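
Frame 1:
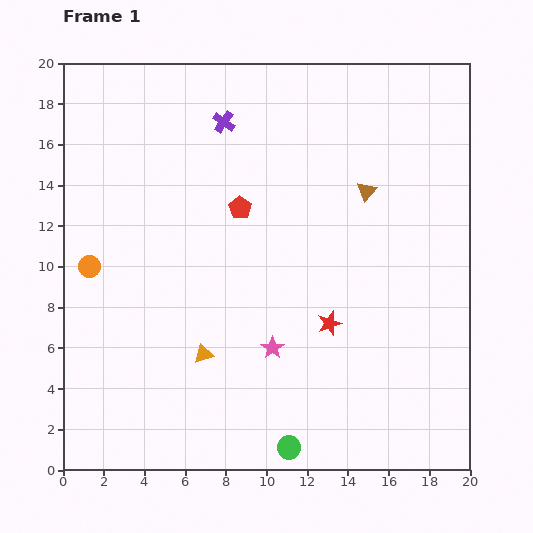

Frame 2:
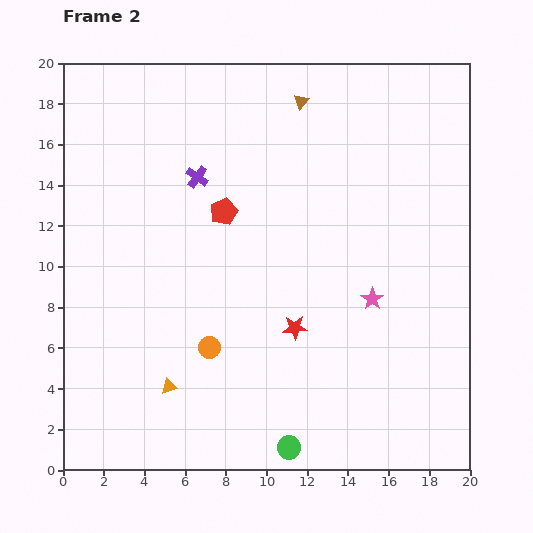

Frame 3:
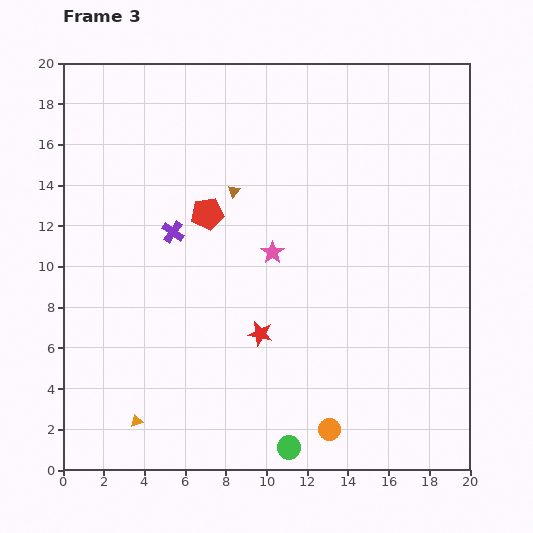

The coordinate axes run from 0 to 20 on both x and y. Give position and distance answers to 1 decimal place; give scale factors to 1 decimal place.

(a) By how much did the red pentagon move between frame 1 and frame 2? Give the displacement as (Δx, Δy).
(-0.8, -0.2)

The red pentagon was at (8.7, 12.9) in frame 1 and (7.9, 12.7) in frame 2.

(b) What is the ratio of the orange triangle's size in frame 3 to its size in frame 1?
0.7×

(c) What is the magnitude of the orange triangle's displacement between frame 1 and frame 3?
4.7

The orange triangle moved from (6.9, 5.7) to (3.6, 2.4), a distance of √(3.3² + 3.3²) ≈ 4.7.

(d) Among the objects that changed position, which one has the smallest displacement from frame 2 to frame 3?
the red pentagon

(moved 0.8)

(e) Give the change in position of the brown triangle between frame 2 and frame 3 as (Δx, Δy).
(-3.3, -4.4)

The brown triangle was at (11.7, 18.1) in frame 2 and (8.4, 13.7) in frame 3.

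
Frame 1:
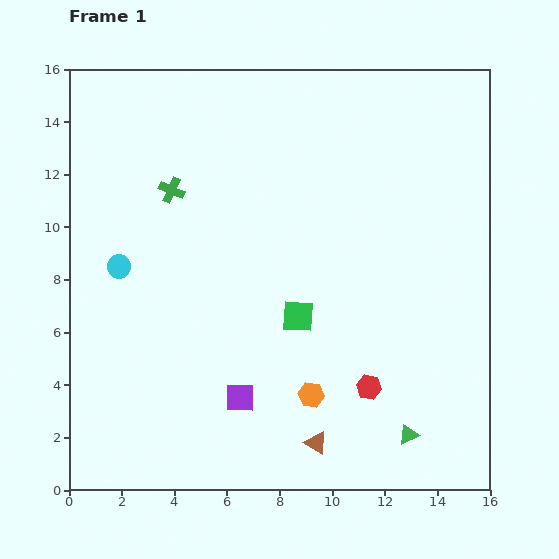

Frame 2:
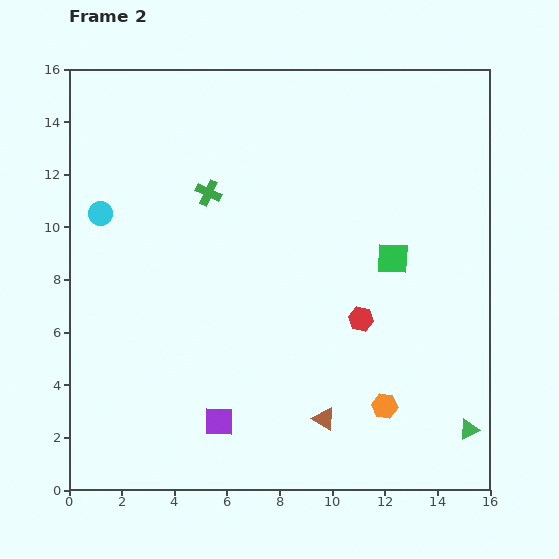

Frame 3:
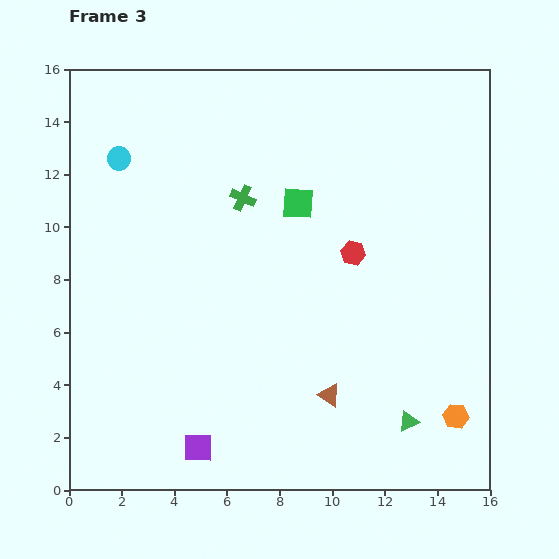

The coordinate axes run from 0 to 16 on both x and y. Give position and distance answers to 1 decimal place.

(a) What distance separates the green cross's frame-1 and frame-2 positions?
1.4

The green cross moved from (3.9, 11.4) to (5.3, 11.3), a distance of √(1.4² + 0.1²) ≈ 1.4.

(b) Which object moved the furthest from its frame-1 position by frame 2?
the green square

(moved 4.2; next 2.8)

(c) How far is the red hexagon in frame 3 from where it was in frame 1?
5.1

The red hexagon moved from (11.4, 3.9) to (10.8, 9.0), a distance of √(0.6² + 5.1²) ≈ 5.1.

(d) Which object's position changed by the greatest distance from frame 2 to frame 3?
the green square

(moved 4.2; next 2.7)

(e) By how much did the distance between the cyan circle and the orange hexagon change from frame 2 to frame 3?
+3.1

Distance in frame 2: 13.0. Distance in frame 3: 16.1.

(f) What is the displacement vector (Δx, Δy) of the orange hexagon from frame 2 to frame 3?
(2.7, -0.4)

The orange hexagon was at (12.0, 3.2) in frame 2 and (14.7, 2.8) in frame 3.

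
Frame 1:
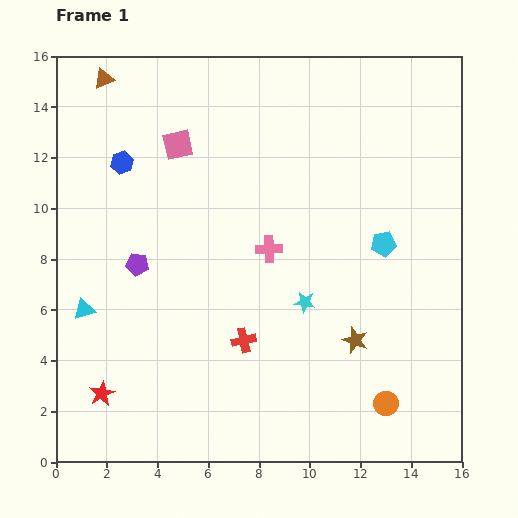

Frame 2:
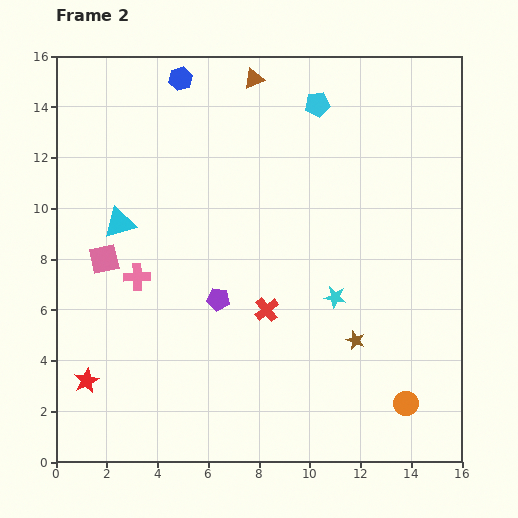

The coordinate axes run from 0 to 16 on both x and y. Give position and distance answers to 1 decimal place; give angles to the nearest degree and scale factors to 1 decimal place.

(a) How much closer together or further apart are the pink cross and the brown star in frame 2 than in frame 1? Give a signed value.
+4.0

Distance in frame 1: 5.0. Distance in frame 2: 9.0.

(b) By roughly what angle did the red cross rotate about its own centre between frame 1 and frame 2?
26° counter-clockwise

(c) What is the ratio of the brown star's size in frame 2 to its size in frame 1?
0.7×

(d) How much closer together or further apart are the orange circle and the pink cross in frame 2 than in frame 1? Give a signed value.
+4.1

Distance in frame 1: 7.6. Distance in frame 2: 11.7.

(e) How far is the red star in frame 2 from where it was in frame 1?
0.8

The red star moved from (1.8, 2.7) to (1.2, 3.2), a distance of √(0.6² + 0.5²) ≈ 0.8.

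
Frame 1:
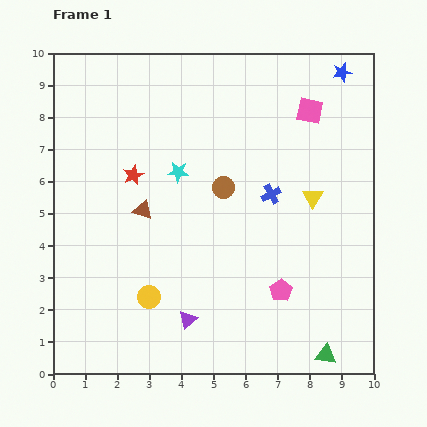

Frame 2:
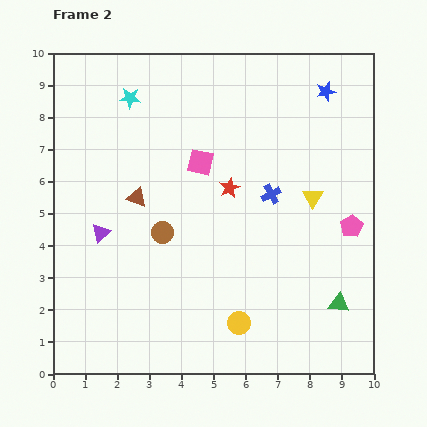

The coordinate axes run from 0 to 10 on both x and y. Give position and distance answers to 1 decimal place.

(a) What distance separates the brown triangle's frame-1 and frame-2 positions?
0.4

The brown triangle moved from (2.8, 5.1) to (2.6, 5.5), a distance of √(0.2² + 0.4²) ≈ 0.4.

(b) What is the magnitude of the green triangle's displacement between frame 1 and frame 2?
1.6

The green triangle moved from (8.5, 0.6) to (8.9, 2.2), a distance of √(0.4² + 1.6²) ≈ 1.6.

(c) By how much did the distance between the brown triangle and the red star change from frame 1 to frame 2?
+1.8

Distance in frame 1: 1.1. Distance in frame 2: 2.9.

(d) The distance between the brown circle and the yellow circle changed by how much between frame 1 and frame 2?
-0.4

Distance in frame 1: 4.1. Distance in frame 2: 3.7.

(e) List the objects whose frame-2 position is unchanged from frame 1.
the blue cross, the yellow triangle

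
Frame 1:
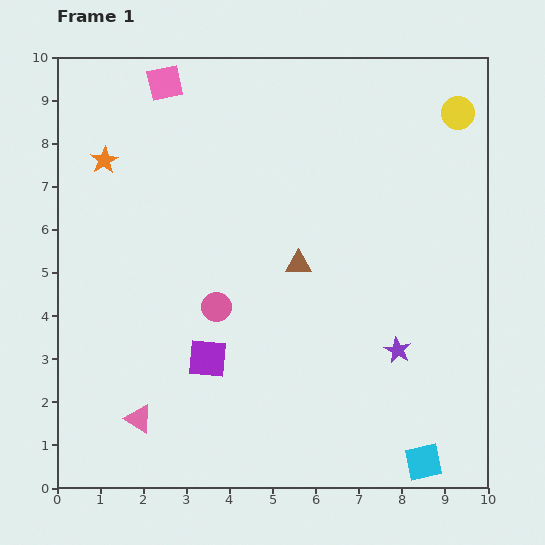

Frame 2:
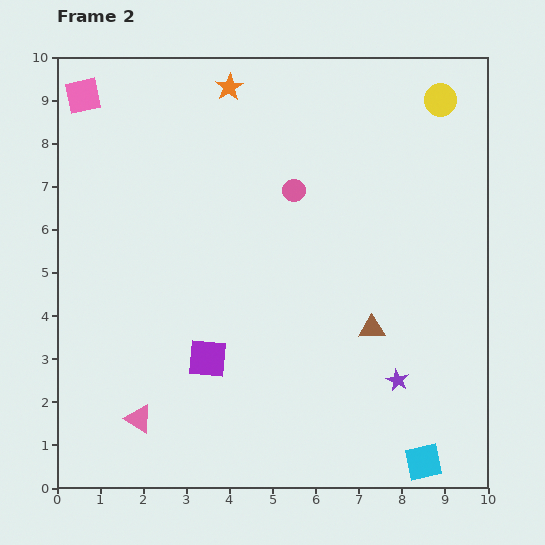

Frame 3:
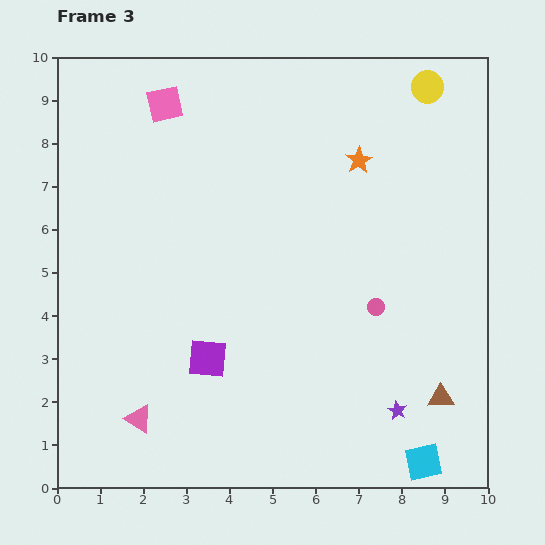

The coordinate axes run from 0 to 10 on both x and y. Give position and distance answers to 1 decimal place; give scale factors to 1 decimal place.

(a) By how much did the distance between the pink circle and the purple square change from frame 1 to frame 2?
+3.2

Distance in frame 1: 1.2. Distance in frame 2: 4.4.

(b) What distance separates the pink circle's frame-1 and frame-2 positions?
3.2

The pink circle moved from (3.7, 4.2) to (5.5, 6.9), a distance of √(1.8² + 2.7²) ≈ 3.2.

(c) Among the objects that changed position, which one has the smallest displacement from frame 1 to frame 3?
the pink square

(moved 0.5)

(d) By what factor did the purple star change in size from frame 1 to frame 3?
0.7×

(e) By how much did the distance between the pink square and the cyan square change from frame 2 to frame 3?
-1.4

Distance in frame 2: 11.6. Distance in frame 3: 10.2.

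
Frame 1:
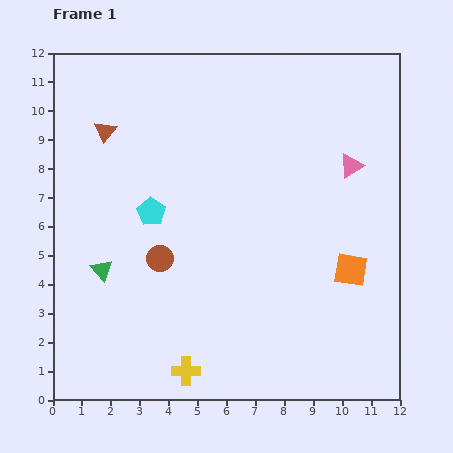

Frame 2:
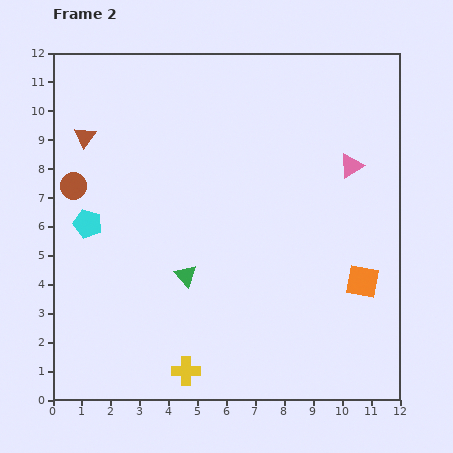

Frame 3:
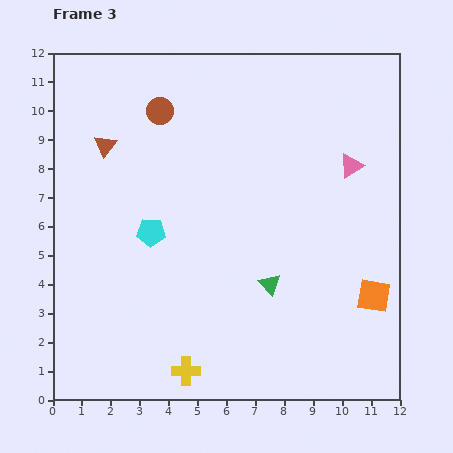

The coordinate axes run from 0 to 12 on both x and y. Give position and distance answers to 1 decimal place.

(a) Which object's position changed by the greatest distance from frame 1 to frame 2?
the brown circle

(moved 3.9; next 2.9)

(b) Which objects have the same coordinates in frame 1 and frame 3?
the pink triangle, the yellow cross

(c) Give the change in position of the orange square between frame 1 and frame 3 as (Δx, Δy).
(0.8, -0.9)

The orange square was at (10.3, 4.5) in frame 1 and (11.1, 3.6) in frame 3.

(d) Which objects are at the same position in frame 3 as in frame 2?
the pink triangle, the yellow cross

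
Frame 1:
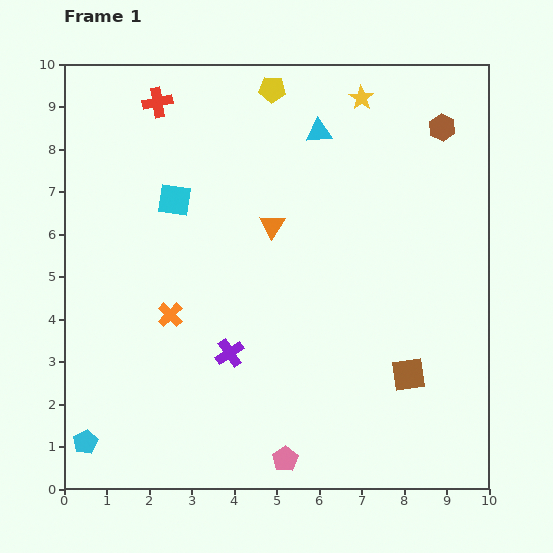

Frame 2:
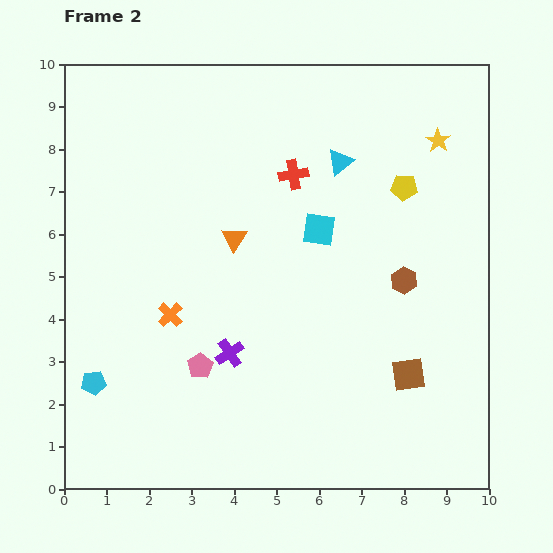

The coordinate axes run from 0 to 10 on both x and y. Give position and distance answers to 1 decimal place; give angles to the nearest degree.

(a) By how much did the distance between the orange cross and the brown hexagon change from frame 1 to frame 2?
-2.2

Distance in frame 1: 7.8. Distance in frame 2: 5.6.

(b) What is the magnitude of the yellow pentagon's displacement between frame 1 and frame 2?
3.9

The yellow pentagon moved from (4.9, 9.4) to (8.0, 7.1), a distance of √(3.1² + 2.3²) ≈ 3.9.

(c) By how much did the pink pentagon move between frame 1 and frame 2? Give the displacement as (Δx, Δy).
(-2.0, 2.2)

The pink pentagon was at (5.2, 0.7) in frame 1 and (3.2, 2.9) in frame 2.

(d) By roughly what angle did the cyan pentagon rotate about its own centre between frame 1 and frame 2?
21° clockwise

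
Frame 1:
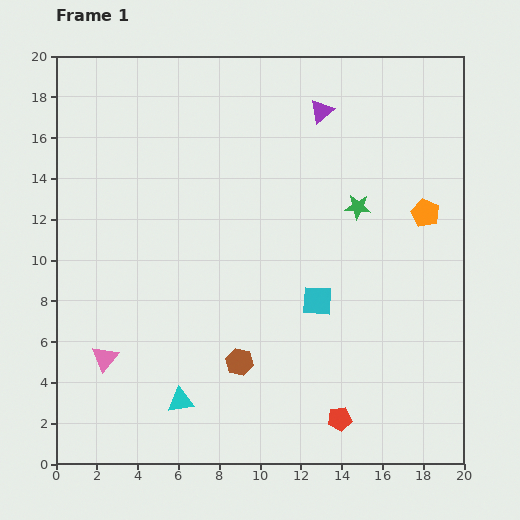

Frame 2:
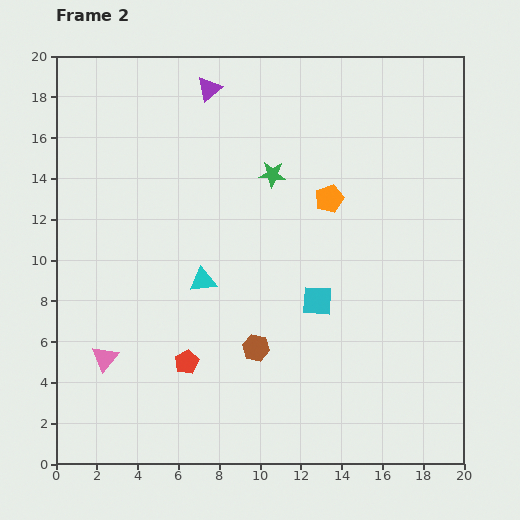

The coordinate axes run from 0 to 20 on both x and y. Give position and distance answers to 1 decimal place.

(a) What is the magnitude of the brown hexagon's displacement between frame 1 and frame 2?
1.1

The brown hexagon moved from (9.0, 5.0) to (9.8, 5.7), a distance of √(0.8² + 0.7²) ≈ 1.1.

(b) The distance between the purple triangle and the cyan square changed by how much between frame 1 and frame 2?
+2.4

Distance in frame 1: 9.3. Distance in frame 2: 11.7.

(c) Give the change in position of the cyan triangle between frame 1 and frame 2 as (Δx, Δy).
(1.1, 5.9)

The cyan triangle was at (6.1, 3.1) in frame 1 and (7.2, 9.0) in frame 2.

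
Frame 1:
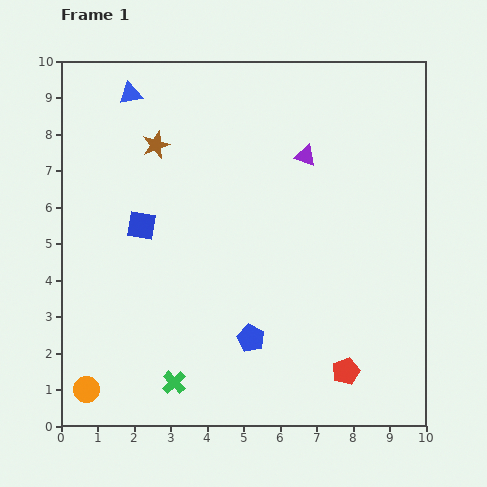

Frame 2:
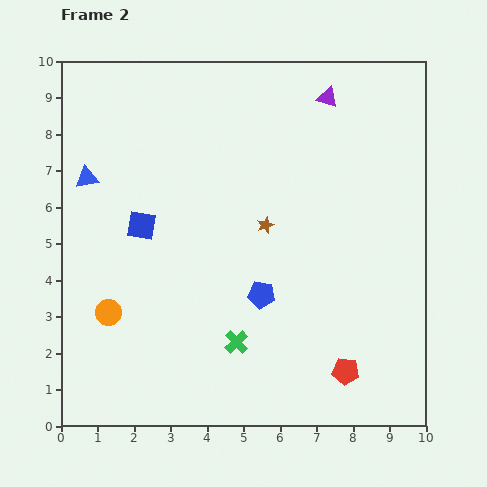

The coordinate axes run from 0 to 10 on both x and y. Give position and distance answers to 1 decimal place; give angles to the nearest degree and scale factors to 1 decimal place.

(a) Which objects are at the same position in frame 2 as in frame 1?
the blue square, the red pentagon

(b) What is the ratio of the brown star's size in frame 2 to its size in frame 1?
0.6×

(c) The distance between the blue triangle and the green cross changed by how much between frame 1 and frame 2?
-1.9

Distance in frame 1: 8.0. Distance in frame 2: 6.1.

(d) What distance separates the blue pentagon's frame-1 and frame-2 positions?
1.2

The blue pentagon moved from (5.2, 2.4) to (5.5, 3.6), a distance of √(0.3² + 1.2²) ≈ 1.2.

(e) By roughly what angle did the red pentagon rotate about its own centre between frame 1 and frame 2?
29° clockwise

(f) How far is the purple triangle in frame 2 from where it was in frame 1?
1.7

The purple triangle moved from (6.7, 7.4) to (7.3, 9.0), a distance of √(0.6² + 1.6²) ≈ 1.7.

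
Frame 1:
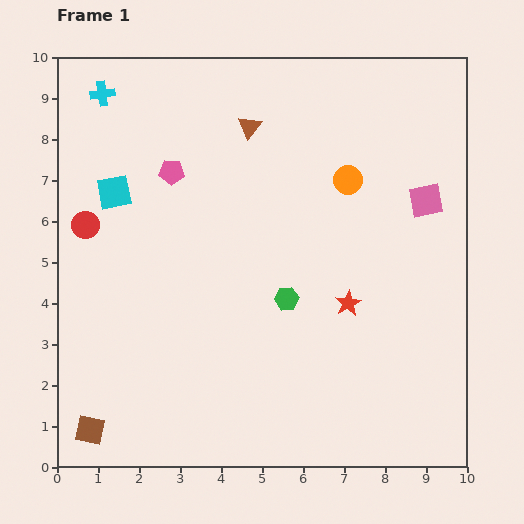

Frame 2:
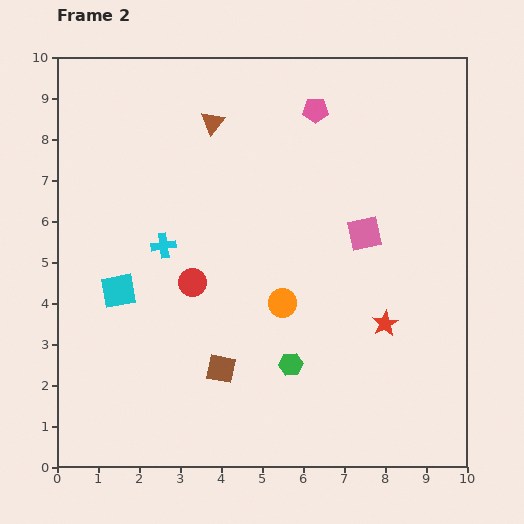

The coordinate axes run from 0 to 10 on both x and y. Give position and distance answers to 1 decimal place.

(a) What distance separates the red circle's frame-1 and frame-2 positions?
3.0

The red circle moved from (0.7, 5.9) to (3.3, 4.5), a distance of √(2.6² + 1.4²) ≈ 3.0.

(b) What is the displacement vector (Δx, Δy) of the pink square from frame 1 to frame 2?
(-1.5, -0.8)

The pink square was at (9.0, 6.5) in frame 1 and (7.5, 5.7) in frame 2.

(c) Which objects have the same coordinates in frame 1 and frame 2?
none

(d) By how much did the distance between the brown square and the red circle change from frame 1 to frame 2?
-2.8

Distance in frame 1: 5.0. Distance in frame 2: 2.2.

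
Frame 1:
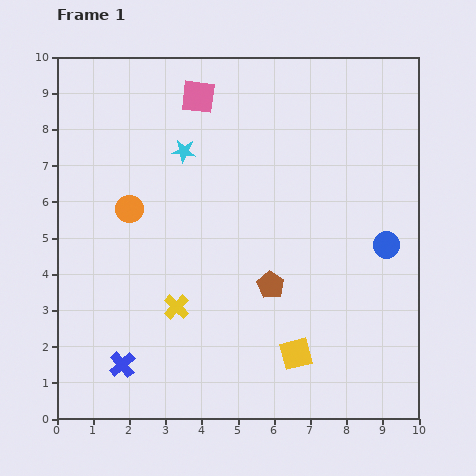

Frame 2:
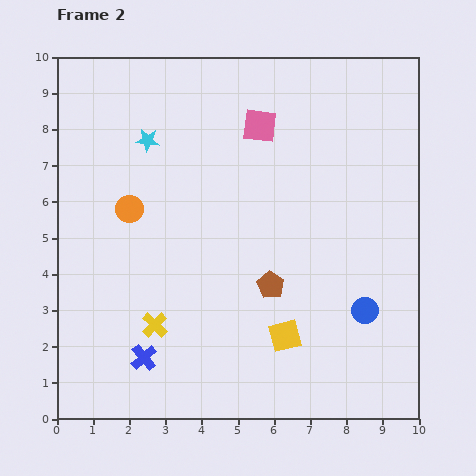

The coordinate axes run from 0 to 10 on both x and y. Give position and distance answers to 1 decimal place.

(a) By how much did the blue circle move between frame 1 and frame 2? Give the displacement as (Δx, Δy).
(-0.6, -1.8)

The blue circle was at (9.1, 4.8) in frame 1 and (8.5, 3.0) in frame 2.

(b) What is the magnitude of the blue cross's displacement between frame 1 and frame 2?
0.6

The blue cross moved from (1.8, 1.5) to (2.4, 1.7), a distance of √(0.6² + 0.2²) ≈ 0.6.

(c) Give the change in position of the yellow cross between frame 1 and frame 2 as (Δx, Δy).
(-0.6, -0.5)

The yellow cross was at (3.3, 3.1) in frame 1 and (2.7, 2.6) in frame 2.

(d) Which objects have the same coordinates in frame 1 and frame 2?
the orange circle, the brown pentagon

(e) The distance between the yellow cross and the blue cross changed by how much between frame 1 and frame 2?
-1.3

Distance in frame 1: 2.2. Distance in frame 2: 0.9.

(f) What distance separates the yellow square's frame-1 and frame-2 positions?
0.6

The yellow square moved from (6.6, 1.8) to (6.3, 2.3), a distance of √(0.3² + 0.5²) ≈ 0.6.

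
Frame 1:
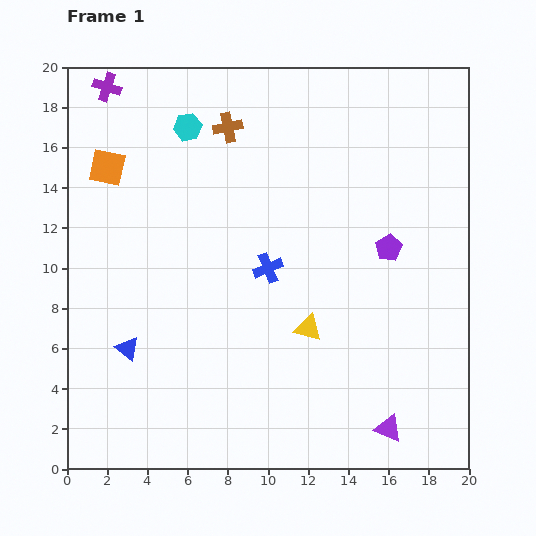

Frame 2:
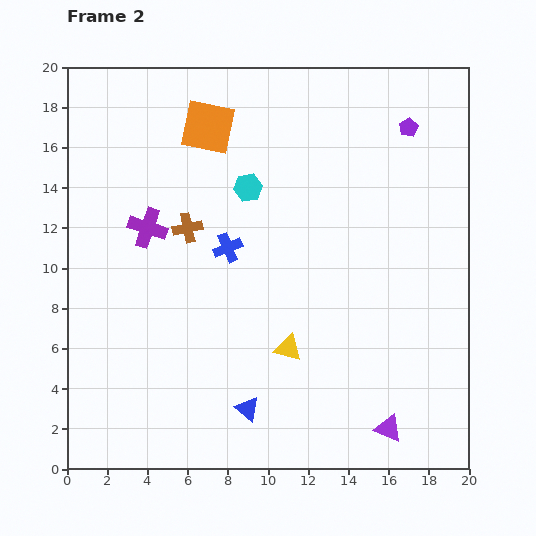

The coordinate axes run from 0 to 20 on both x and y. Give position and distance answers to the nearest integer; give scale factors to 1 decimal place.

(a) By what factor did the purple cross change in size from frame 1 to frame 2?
1.4×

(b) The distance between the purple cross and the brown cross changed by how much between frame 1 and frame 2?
-4

Distance in frame 1: 6. Distance in frame 2: 2.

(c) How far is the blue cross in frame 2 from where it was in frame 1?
2

The blue cross moved from (10, 10) to (8, 11), a distance of √(2² + 1²) ≈ 2.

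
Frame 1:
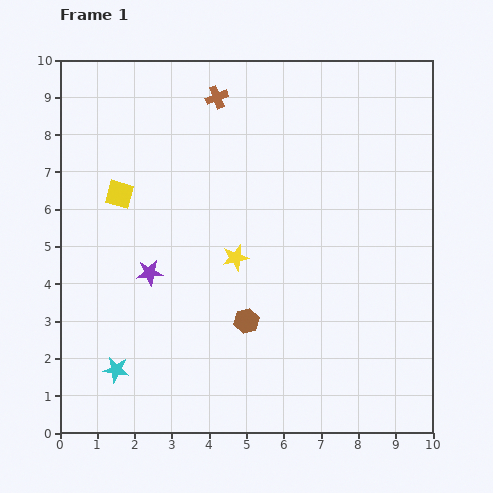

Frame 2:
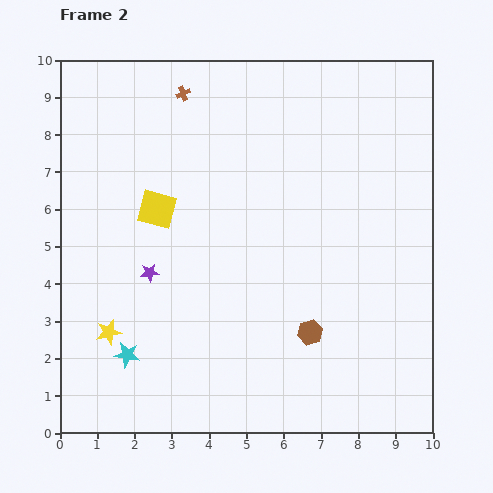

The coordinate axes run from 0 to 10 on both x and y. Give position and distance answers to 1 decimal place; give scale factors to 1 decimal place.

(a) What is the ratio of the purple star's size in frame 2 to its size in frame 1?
0.7×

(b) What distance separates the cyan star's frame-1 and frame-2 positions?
0.5

The cyan star moved from (1.5, 1.7) to (1.8, 2.1), a distance of √(0.3² + 0.4²) ≈ 0.5.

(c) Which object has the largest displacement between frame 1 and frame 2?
the yellow star

(moved 3.9; next 1.7)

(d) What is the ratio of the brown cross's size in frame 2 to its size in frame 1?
0.6×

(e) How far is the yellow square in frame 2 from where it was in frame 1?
1.1

The yellow square moved from (1.6, 6.4) to (2.6, 6.0), a distance of √(1.0² + 0.4²) ≈ 1.1.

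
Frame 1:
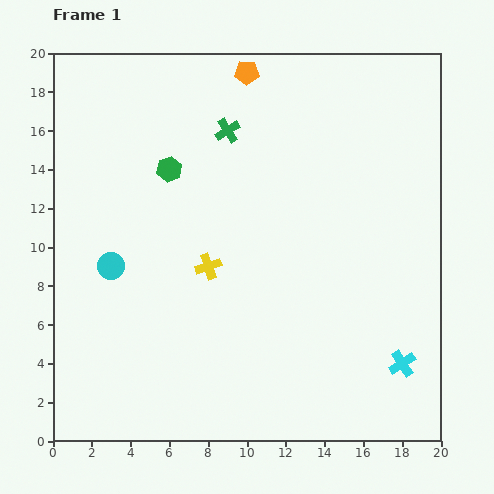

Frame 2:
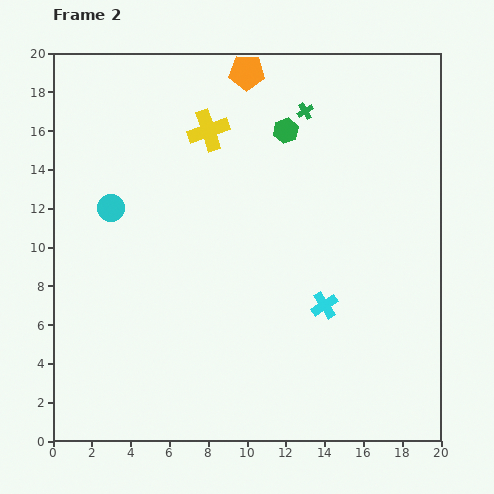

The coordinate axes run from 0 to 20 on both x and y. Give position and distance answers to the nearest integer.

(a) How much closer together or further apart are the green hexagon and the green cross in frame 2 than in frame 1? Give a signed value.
-3

Distance in frame 1: 4. Distance in frame 2: 1.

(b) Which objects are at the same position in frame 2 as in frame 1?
the orange pentagon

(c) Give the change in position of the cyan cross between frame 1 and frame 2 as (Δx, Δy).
(-4, 3)

The cyan cross was at (18, 4) in frame 1 and (14, 7) in frame 2.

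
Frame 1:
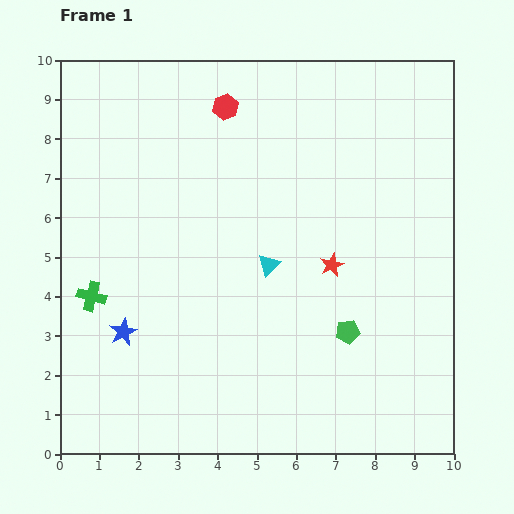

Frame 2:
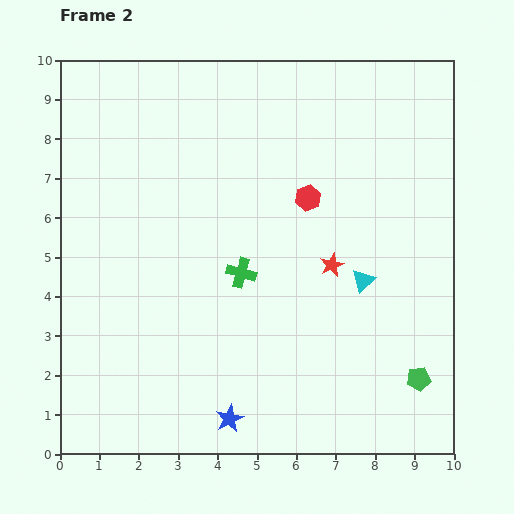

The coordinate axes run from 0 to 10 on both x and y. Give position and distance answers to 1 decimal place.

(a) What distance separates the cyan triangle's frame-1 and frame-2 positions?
2.4

The cyan triangle moved from (5.3, 4.8) to (7.7, 4.4), a distance of √(2.4² + 0.4²) ≈ 2.4.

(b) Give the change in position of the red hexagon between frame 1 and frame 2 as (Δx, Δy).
(2.1, -2.3)

The red hexagon was at (4.2, 8.8) in frame 1 and (6.3, 6.5) in frame 2.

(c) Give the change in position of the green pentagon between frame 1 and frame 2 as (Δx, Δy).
(1.8, -1.2)

The green pentagon was at (7.3, 3.1) in frame 1 and (9.1, 1.9) in frame 2.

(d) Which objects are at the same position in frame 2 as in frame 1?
the red star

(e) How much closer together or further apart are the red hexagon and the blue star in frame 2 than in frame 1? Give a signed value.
-0.4

Distance in frame 1: 6.3. Distance in frame 2: 5.9.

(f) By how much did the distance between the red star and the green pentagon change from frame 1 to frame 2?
+1.9

Distance in frame 1: 1.7. Distance in frame 2: 3.6.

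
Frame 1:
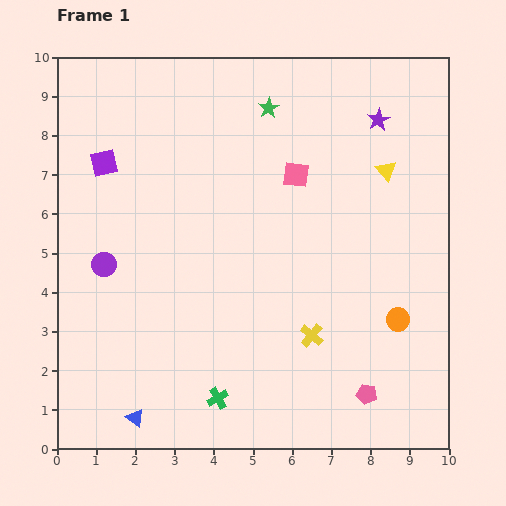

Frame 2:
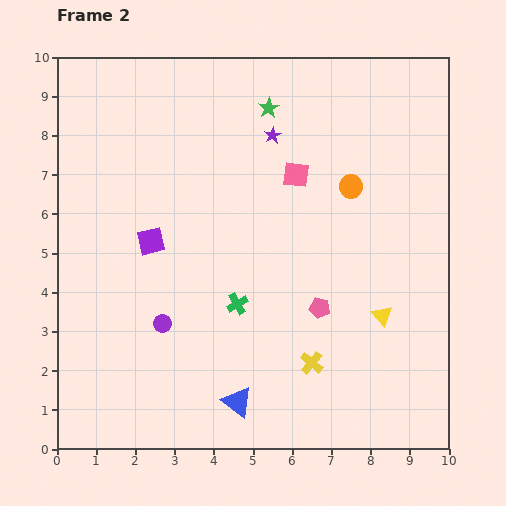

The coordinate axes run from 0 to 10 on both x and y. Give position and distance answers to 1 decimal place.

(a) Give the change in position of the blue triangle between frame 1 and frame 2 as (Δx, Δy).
(2.6, 0.4)

The blue triangle was at (2.0, 0.8) in frame 1 and (4.6, 1.2) in frame 2.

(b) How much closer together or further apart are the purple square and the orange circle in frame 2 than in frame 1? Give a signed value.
-3.2

Distance in frame 1: 8.5. Distance in frame 2: 5.3.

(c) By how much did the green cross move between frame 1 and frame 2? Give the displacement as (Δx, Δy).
(0.5, 2.4)

The green cross was at (4.1, 1.3) in frame 1 and (4.6, 3.7) in frame 2.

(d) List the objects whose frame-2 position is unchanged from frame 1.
the green star, the pink square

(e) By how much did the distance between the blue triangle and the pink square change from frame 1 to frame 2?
-1.4

Distance in frame 1: 7.4. Distance in frame 2: 6.0.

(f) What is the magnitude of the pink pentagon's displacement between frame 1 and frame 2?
2.5

The pink pentagon moved from (7.9, 1.4) to (6.7, 3.6), a distance of √(1.2² + 2.2²) ≈ 2.5.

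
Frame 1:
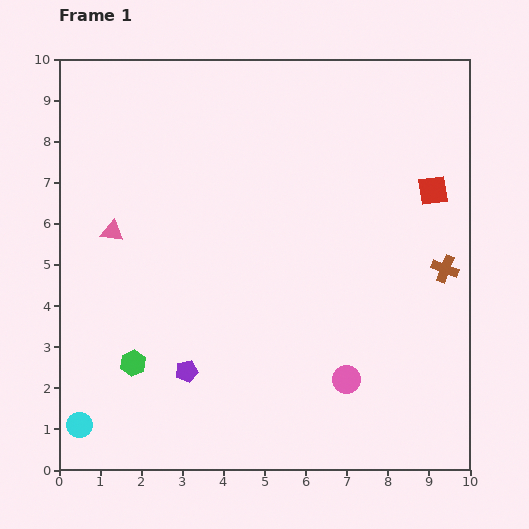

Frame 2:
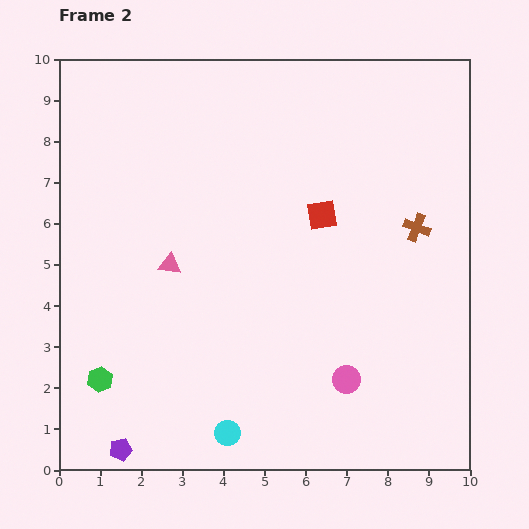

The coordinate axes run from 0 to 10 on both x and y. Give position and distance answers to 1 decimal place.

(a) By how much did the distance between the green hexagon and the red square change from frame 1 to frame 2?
-1.7

Distance in frame 1: 8.4. Distance in frame 2: 6.7.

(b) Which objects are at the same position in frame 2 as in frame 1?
the pink circle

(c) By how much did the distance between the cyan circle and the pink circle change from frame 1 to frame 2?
-3.4

Distance in frame 1: 6.6. Distance in frame 2: 3.2.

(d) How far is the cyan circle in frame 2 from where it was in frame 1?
3.6

The cyan circle moved from (0.5, 1.1) to (4.1, 0.9), a distance of √(3.6² + 0.2²) ≈ 3.6.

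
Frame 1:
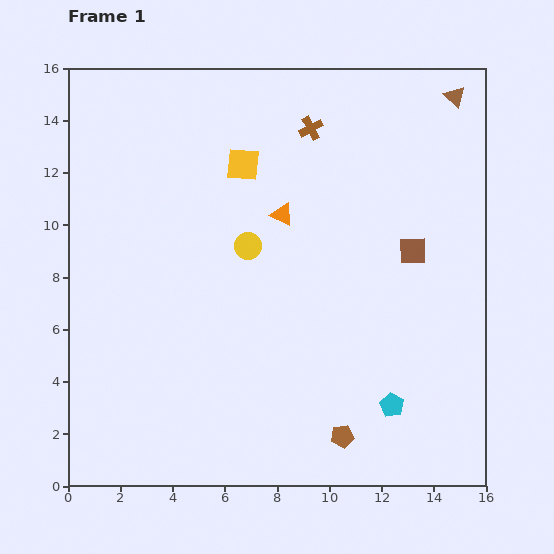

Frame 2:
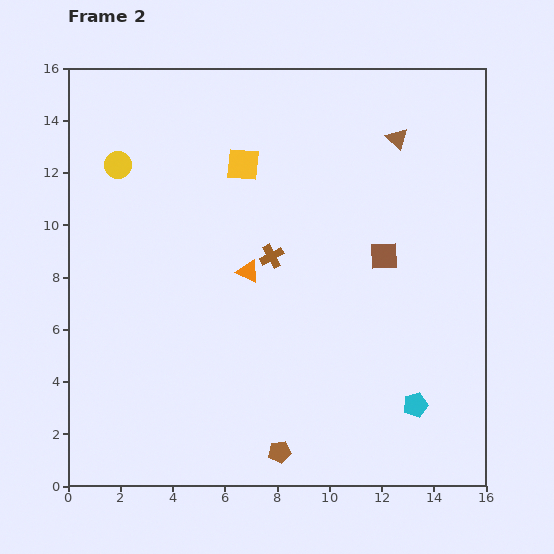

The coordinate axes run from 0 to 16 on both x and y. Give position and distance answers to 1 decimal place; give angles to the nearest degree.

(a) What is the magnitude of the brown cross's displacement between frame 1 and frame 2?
5.1

The brown cross moved from (9.3, 13.7) to (7.8, 8.8), a distance of √(1.5² + 4.9²) ≈ 5.1.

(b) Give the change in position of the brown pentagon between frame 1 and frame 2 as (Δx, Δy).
(-2.4, -0.6)

The brown pentagon was at (10.5, 1.9) in frame 1 and (8.1, 1.3) in frame 2.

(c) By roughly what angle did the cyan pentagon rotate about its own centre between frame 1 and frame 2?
26° clockwise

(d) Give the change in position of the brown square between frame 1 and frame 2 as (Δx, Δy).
(-1.1, -0.2)

The brown square was at (13.2, 9.0) in frame 1 and (12.1, 8.8) in frame 2.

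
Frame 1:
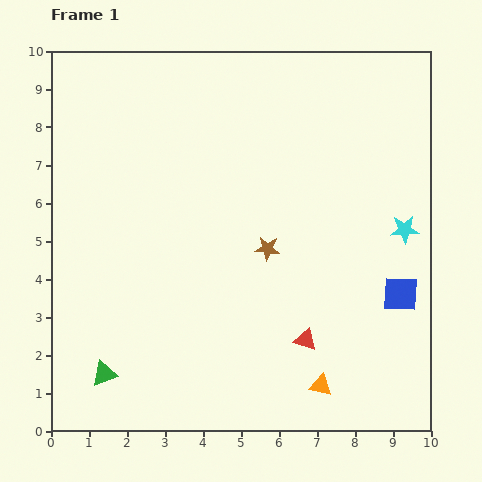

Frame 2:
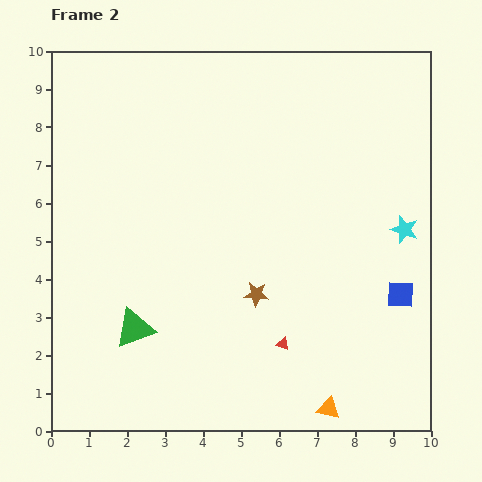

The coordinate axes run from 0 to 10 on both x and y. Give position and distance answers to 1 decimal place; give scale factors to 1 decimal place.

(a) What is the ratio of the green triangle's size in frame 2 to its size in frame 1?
1.6×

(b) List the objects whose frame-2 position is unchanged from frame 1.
the cyan star, the blue square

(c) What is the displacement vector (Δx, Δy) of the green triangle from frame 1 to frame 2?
(0.8, 1.2)

The green triangle was at (1.4, 1.5) in frame 1 and (2.2, 2.7) in frame 2.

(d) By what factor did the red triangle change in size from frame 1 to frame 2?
0.6×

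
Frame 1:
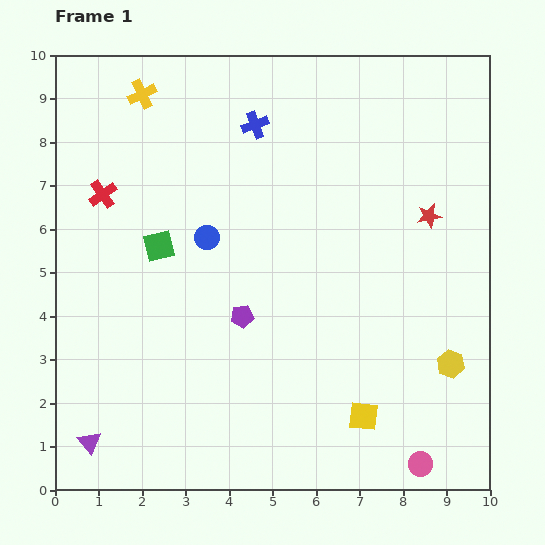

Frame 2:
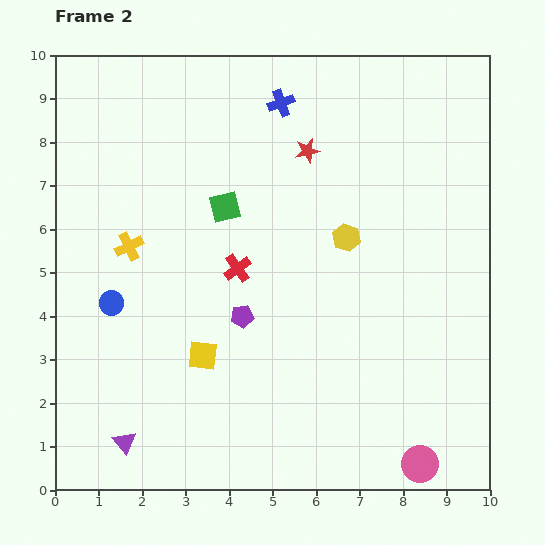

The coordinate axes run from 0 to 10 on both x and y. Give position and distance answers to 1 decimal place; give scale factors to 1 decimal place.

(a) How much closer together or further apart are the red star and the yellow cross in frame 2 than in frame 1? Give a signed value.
-2.5

Distance in frame 1: 7.2. Distance in frame 2: 4.7.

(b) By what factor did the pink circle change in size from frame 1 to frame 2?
1.5×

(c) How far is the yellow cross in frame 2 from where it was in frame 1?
3.5

The yellow cross moved from (2.0, 9.1) to (1.7, 5.6), a distance of √(0.3² + 3.5²) ≈ 3.5.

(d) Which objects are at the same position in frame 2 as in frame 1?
the purple pentagon, the pink circle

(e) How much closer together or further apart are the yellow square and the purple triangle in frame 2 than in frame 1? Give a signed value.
-3.6

Distance in frame 1: 6.3. Distance in frame 2: 2.7.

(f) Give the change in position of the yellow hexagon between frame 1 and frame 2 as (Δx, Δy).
(-2.4, 2.9)

The yellow hexagon was at (9.1, 2.9) in frame 1 and (6.7, 5.8) in frame 2.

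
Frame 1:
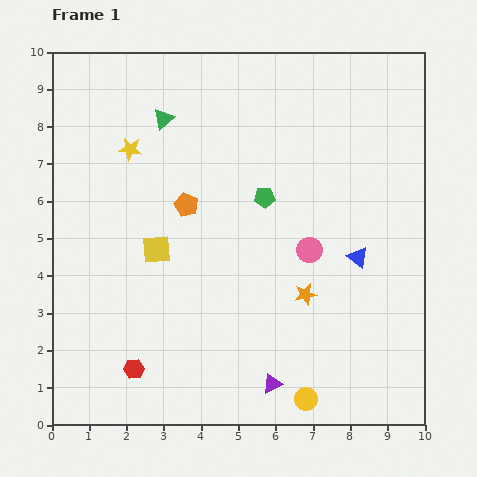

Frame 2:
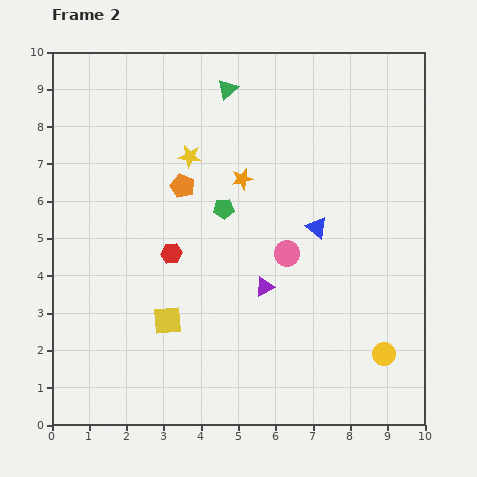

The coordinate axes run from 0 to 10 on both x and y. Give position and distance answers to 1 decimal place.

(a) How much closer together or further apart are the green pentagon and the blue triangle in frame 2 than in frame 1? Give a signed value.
-0.5

Distance in frame 1: 3.0. Distance in frame 2: 2.5.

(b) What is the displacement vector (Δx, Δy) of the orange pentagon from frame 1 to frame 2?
(-0.1, 0.5)

The orange pentagon was at (3.6, 5.9) in frame 1 and (3.5, 6.4) in frame 2.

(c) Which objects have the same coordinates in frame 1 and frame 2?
none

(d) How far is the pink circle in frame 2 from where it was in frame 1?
0.6

The pink circle moved from (6.9, 4.7) to (6.3, 4.6), a distance of √(0.6² + 0.1²) ≈ 0.6.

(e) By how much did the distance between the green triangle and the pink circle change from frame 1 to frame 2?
-0.5

Distance in frame 1: 5.2. Distance in frame 2: 4.7.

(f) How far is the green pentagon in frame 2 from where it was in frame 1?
1.1

The green pentagon moved from (5.7, 6.1) to (4.6, 5.8), a distance of √(1.1² + 0.3²) ≈ 1.1.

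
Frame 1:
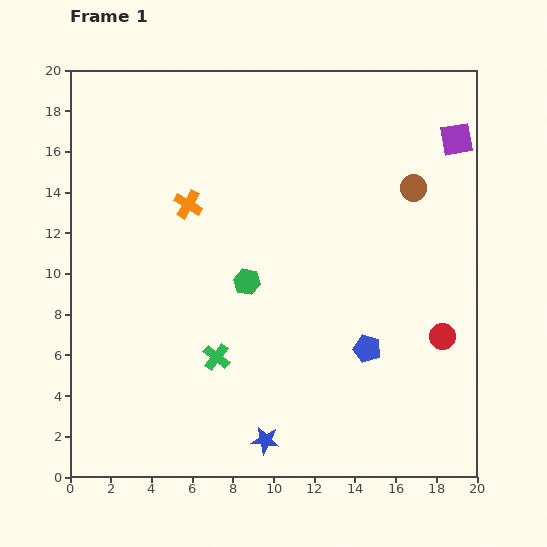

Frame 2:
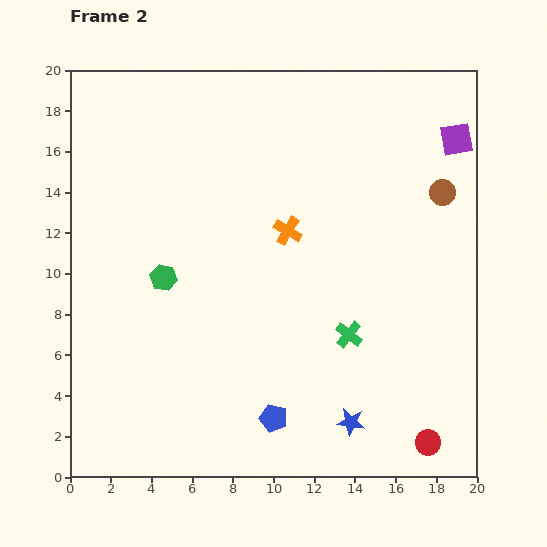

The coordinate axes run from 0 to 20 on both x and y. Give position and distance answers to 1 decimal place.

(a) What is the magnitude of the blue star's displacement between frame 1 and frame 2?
4.3

The blue star moved from (9.6, 1.8) to (13.8, 2.7), a distance of √(4.2² + 0.9²) ≈ 4.3.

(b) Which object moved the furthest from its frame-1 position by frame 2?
the green cross

(moved 6.6; next 5.7)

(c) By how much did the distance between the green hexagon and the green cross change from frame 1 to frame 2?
+5.5

Distance in frame 1: 4.0. Distance in frame 2: 9.5.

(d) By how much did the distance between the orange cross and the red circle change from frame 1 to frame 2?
-1.6

Distance in frame 1: 14.1. Distance in frame 2: 12.5.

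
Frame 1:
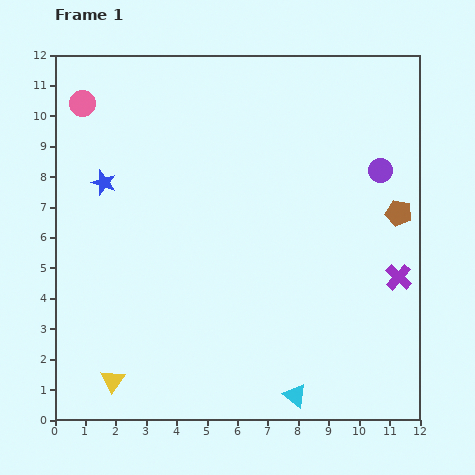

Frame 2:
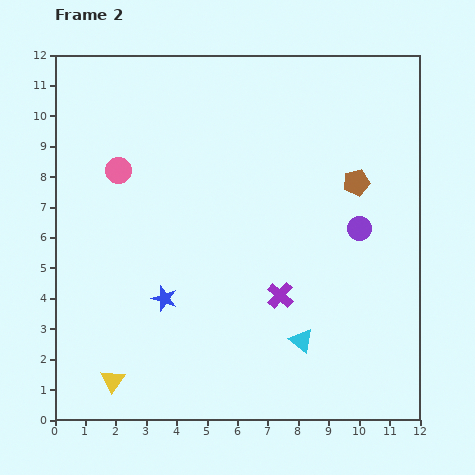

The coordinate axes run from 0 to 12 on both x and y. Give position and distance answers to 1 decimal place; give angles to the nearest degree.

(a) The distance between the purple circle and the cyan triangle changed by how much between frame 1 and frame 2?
-3.7

Distance in frame 1: 7.9. Distance in frame 2: 4.2.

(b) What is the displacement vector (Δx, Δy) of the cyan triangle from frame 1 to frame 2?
(0.2, 1.8)

The cyan triangle was at (7.9, 0.8) in frame 1 and (8.1, 2.6) in frame 2.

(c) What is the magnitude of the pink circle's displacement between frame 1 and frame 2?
2.5

The pink circle moved from (0.9, 10.4) to (2.1, 8.2), a distance of √(1.2² + 2.2²) ≈ 2.5.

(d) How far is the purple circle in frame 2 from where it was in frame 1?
2.0

The purple circle moved from (10.7, 8.2) to (10.0, 6.3), a distance of √(0.7² + 1.9²) ≈ 2.0.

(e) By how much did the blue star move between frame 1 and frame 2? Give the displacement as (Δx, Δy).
(2.0, -3.8)

The blue star was at (1.6, 7.8) in frame 1 and (3.6, 4.0) in frame 2.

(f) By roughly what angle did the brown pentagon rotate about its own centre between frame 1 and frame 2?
26° counter-clockwise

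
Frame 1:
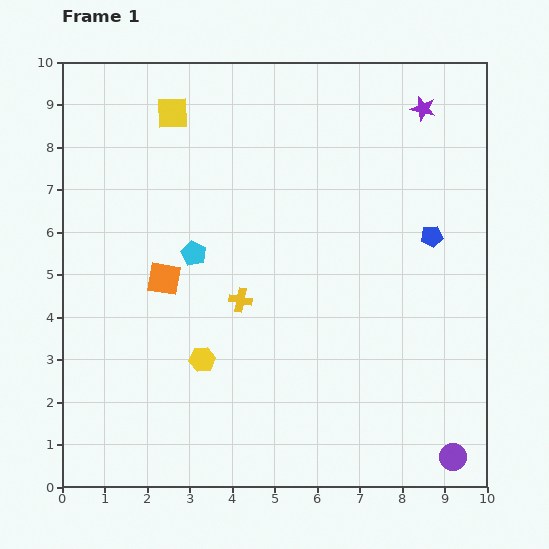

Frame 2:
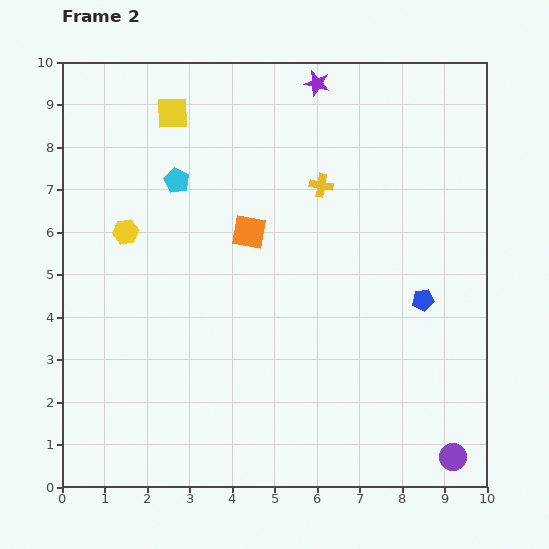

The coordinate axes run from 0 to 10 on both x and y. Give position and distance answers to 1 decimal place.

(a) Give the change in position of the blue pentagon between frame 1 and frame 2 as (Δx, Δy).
(-0.2, -1.5)

The blue pentagon was at (8.7, 5.9) in frame 1 and (8.5, 4.4) in frame 2.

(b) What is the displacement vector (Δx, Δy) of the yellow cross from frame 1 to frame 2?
(1.9, 2.7)

The yellow cross was at (4.2, 4.4) in frame 1 and (6.1, 7.1) in frame 2.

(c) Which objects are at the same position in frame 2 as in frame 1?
the purple circle, the yellow square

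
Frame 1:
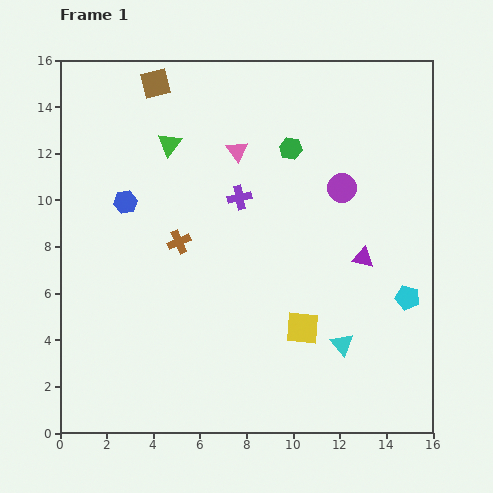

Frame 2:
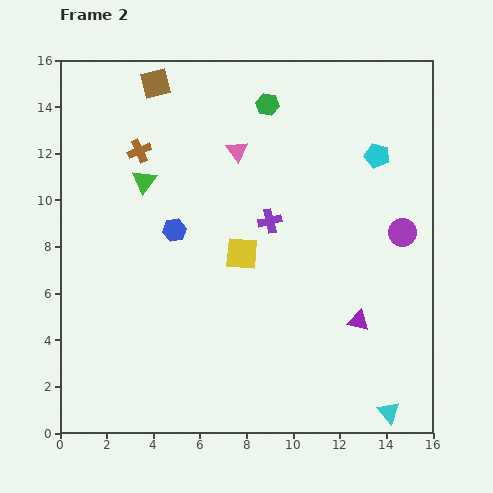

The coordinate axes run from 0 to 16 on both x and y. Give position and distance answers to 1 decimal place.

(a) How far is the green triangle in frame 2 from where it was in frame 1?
1.9

The green triangle moved from (4.7, 12.4) to (3.6, 10.8), a distance of √(1.1² + 1.6²) ≈ 1.9.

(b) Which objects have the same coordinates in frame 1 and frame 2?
the pink triangle, the brown square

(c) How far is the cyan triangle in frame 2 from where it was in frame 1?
3.5

The cyan triangle moved from (12.1, 3.8) to (14.1, 0.9), a distance of √(2.0² + 2.9²) ≈ 3.5.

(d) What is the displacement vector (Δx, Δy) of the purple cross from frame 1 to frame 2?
(1.3, -1.0)

The purple cross was at (7.7, 10.1) in frame 1 and (9.0, 9.1) in frame 2.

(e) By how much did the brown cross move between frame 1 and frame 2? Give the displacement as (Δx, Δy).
(-1.7, 3.9)

The brown cross was at (5.1, 8.2) in frame 1 and (3.4, 12.1) in frame 2.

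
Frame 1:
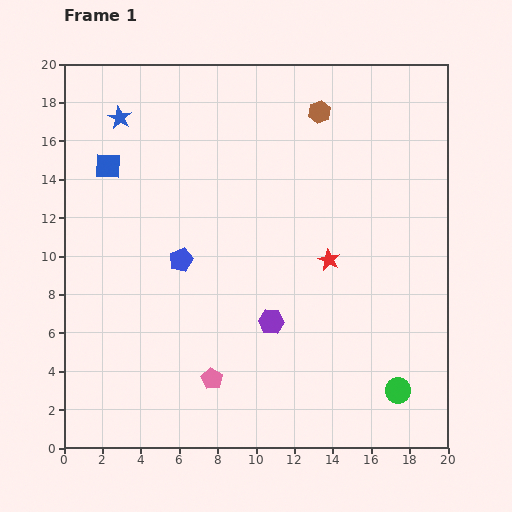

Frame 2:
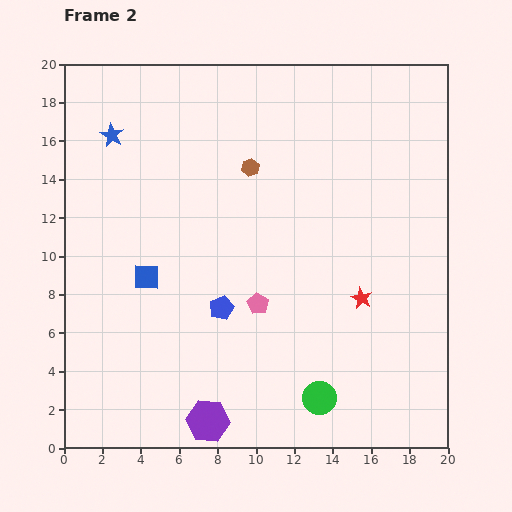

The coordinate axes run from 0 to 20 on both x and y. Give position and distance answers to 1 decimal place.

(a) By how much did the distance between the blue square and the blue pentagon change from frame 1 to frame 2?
-2.0

Distance in frame 1: 6.2. Distance in frame 2: 4.2.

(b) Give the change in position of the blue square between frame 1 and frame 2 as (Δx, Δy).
(2.0, -5.8)

The blue square was at (2.3, 14.7) in frame 1 and (4.3, 8.9) in frame 2.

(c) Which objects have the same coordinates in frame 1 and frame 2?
none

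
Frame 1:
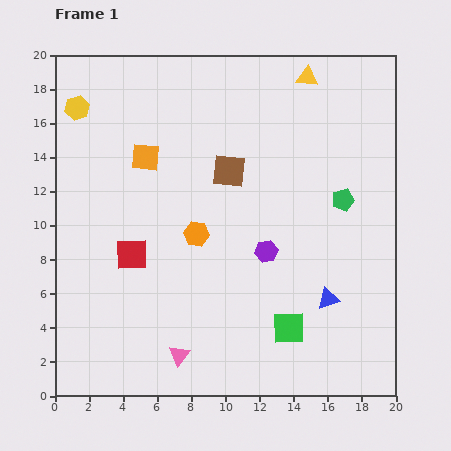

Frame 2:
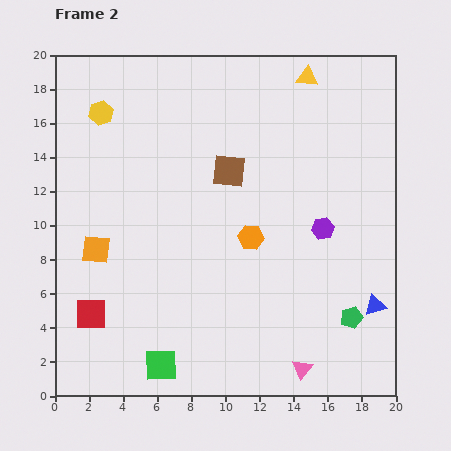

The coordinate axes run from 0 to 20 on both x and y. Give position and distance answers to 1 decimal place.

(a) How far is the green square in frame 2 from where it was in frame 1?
7.8

The green square moved from (13.7, 4.0) to (6.2, 1.8), a distance of √(7.5² + 2.2²) ≈ 7.8.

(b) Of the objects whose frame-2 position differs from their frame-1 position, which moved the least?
the yellow hexagon

(moved 1.4)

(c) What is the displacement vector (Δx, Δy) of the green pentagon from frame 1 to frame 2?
(0.5, -6.9)

The green pentagon was at (16.9, 11.5) in frame 1 and (17.4, 4.6) in frame 2.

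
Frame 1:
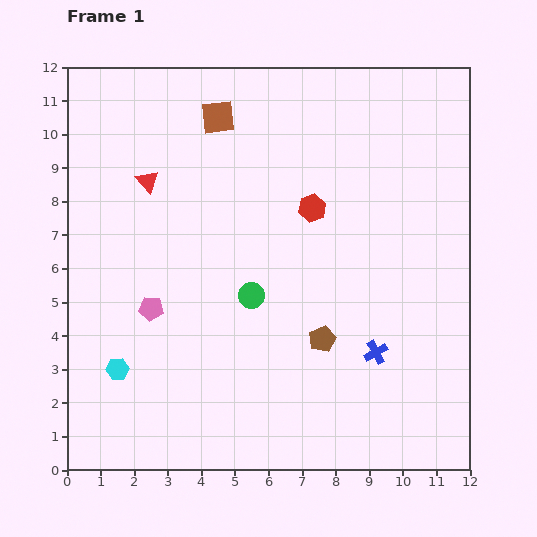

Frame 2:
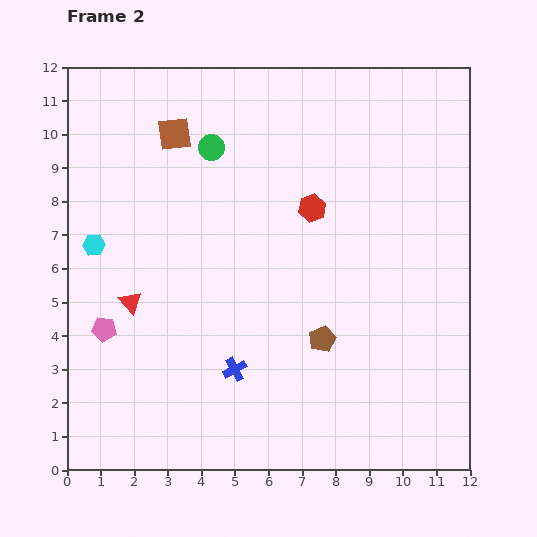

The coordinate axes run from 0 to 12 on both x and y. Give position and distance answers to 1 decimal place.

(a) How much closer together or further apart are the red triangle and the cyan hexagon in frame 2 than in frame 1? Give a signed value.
-3.7

Distance in frame 1: 5.7. Distance in frame 2: 2.0.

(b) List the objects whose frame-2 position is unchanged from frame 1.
the red hexagon, the brown pentagon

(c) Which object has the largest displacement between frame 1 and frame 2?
the green circle

(moved 4.6; next 4.2)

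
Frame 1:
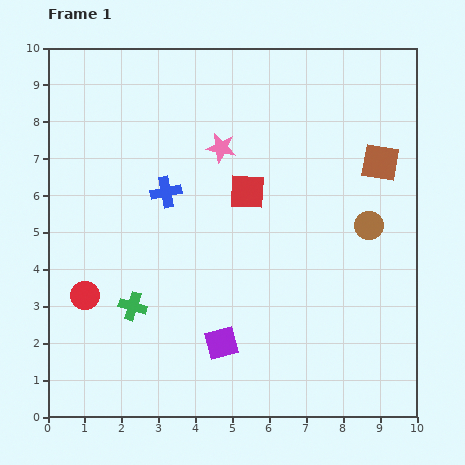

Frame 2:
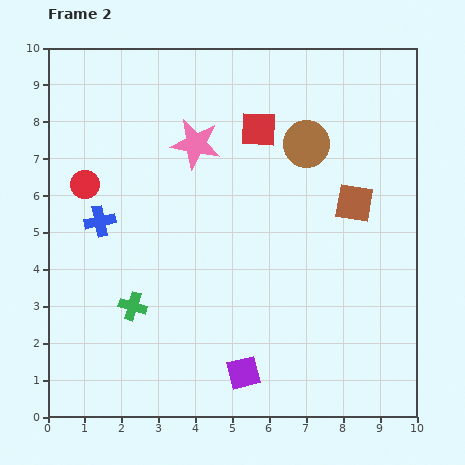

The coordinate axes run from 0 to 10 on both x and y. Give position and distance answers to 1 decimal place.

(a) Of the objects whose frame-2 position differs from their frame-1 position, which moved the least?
the pink star

(moved 0.7)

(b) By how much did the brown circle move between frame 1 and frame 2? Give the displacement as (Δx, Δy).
(-1.7, 2.2)

The brown circle was at (8.7, 5.2) in frame 1 and (7.0, 7.4) in frame 2.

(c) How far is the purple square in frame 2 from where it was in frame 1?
1.0

The purple square moved from (4.7, 2.0) to (5.3, 1.2), a distance of √(0.6² + 0.8²) ≈ 1.0.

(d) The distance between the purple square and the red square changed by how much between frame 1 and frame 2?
+2.4

Distance in frame 1: 4.2. Distance in frame 2: 6.6.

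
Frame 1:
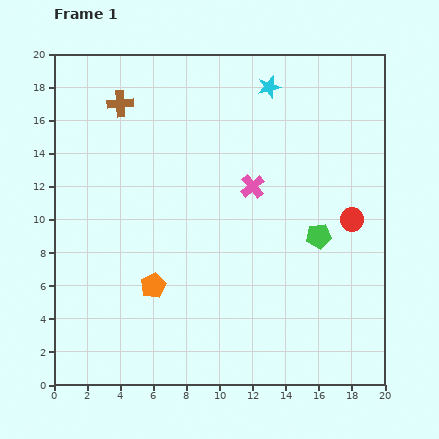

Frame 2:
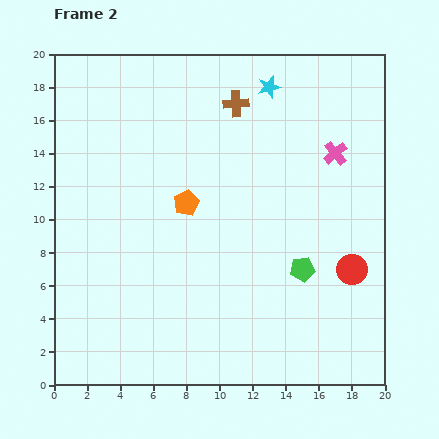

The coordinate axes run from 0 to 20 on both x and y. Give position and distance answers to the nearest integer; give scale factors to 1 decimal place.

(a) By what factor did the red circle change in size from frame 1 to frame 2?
1.3×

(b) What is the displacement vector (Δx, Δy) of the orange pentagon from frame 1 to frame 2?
(2, 5)

The orange pentagon was at (6, 6) in frame 1 and (8, 11) in frame 2.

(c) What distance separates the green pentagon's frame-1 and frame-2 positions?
2

The green pentagon moved from (16, 9) to (15, 7), a distance of √(1² + 2²) ≈ 2.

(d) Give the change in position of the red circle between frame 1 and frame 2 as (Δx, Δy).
(0, -3)

The red circle was at (18, 10) in frame 1 and (18, 7) in frame 2.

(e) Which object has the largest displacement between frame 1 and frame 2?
the brown cross

(moved 7; next 5)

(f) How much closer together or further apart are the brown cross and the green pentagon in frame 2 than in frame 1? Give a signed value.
-3

Distance in frame 1: 14. Distance in frame 2: 11.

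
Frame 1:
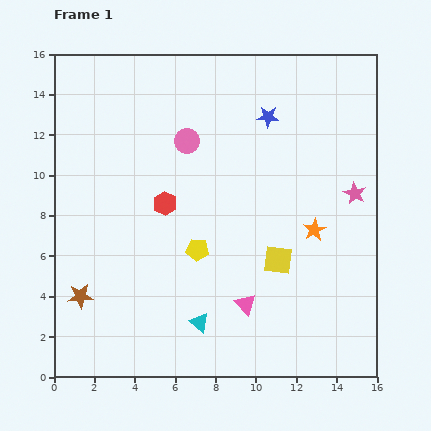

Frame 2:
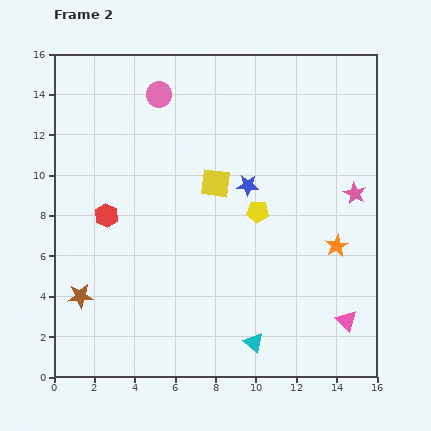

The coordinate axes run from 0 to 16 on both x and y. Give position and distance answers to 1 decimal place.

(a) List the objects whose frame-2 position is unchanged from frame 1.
the pink star, the brown star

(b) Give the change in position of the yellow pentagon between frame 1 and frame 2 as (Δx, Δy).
(3.0, 1.9)

The yellow pentagon was at (7.1, 6.3) in frame 1 and (10.1, 8.2) in frame 2.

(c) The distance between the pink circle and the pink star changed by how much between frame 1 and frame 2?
+2.2

Distance in frame 1: 8.7. Distance in frame 2: 10.9.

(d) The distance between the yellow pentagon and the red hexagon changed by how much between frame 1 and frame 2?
+4.7

Distance in frame 1: 2.8. Distance in frame 2: 7.5.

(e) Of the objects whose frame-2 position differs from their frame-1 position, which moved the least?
the orange star

(moved 1.4)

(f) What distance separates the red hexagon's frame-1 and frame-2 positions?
3.0

The red hexagon moved from (5.5, 8.6) to (2.6, 8.0), a distance of √(2.9² + 0.6²) ≈ 3.0.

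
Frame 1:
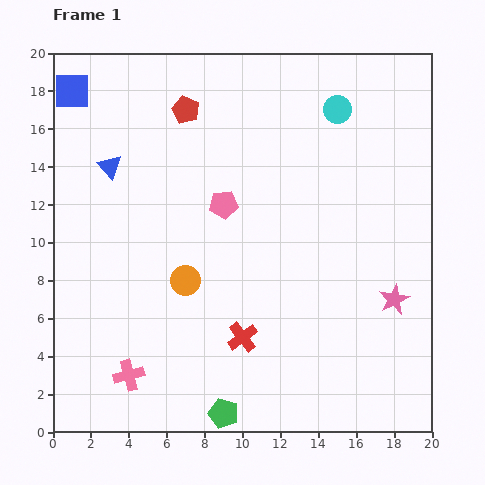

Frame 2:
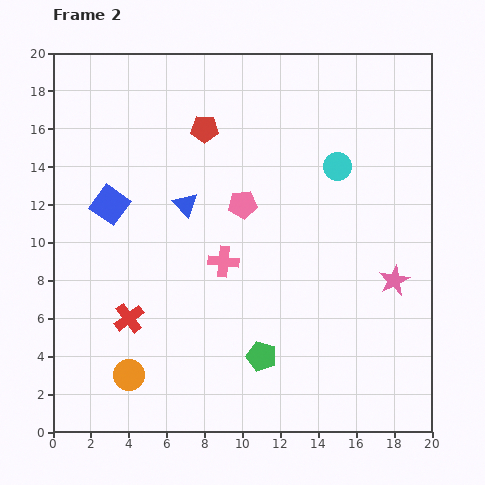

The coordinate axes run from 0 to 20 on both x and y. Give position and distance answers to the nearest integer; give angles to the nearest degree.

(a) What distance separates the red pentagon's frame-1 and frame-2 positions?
1

The red pentagon moved from (7, 17) to (8, 16), a distance of √(1² + 1²) ≈ 1.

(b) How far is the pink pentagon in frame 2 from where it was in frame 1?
1

The pink pentagon moved from (9, 12) to (10, 12), a distance of √(1² + 0²) ≈ 1.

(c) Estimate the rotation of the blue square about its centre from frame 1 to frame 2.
36° clockwise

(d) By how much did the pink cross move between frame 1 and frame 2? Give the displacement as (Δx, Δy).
(5, 6)

The pink cross was at (4, 3) in frame 1 and (9, 9) in frame 2.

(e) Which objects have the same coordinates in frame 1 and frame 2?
none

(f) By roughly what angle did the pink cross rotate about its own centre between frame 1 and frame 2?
20° clockwise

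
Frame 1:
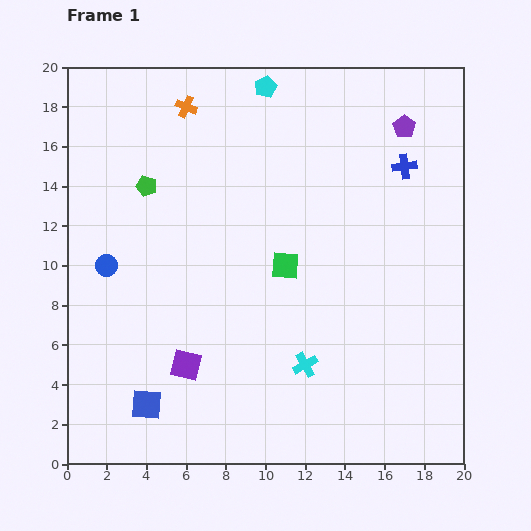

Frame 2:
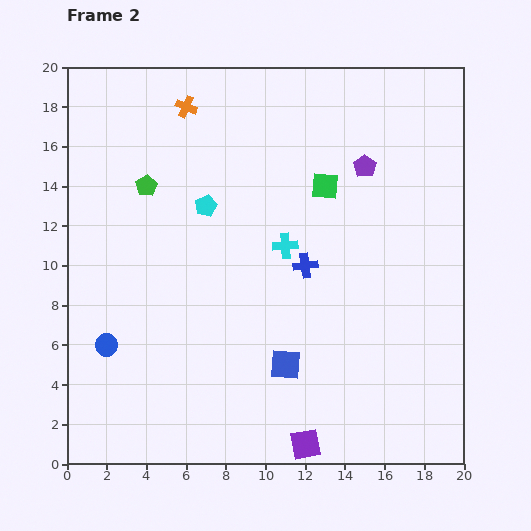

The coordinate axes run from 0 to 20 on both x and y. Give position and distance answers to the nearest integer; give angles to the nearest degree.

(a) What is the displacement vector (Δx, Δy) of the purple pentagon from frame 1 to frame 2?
(-2, -2)

The purple pentagon was at (17, 17) in frame 1 and (15, 15) in frame 2.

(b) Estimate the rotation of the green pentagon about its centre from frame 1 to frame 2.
25° clockwise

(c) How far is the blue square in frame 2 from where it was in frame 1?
7

The blue square moved from (4, 3) to (11, 5), a distance of √(7² + 2²) ≈ 7.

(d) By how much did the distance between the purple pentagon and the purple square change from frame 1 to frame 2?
-2

Distance in frame 1: 16. Distance in frame 2: 14.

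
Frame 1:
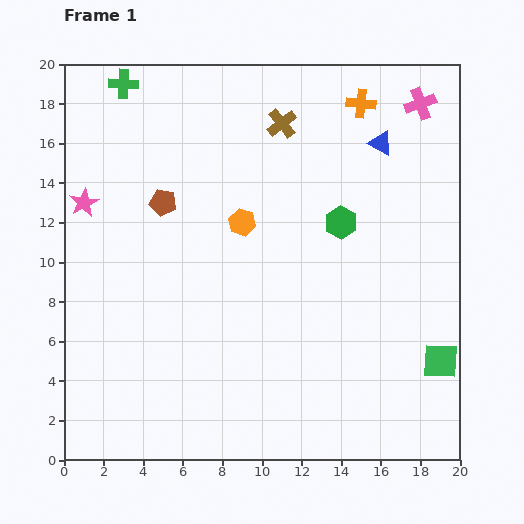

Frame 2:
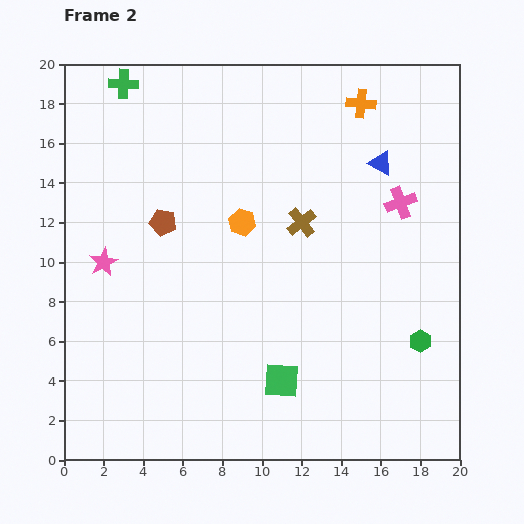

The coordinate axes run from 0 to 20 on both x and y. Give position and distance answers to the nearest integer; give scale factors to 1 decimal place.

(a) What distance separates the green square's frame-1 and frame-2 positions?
8

The green square moved from (19, 5) to (11, 4), a distance of √(8² + 1²) ≈ 8.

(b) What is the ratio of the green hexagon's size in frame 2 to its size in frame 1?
0.7×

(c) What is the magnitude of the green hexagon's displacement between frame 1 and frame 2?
7

The green hexagon moved from (14, 12) to (18, 6), a distance of √(4² + 6²) ≈ 7.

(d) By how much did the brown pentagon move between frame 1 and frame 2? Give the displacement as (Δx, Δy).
(0, -1)

The brown pentagon was at (5, 13) in frame 1 and (5, 12) in frame 2.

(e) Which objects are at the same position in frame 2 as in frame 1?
the orange hexagon, the orange cross, the green cross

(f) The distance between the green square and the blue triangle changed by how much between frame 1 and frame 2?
+1

Distance in frame 1: 11. Distance in frame 2: 12.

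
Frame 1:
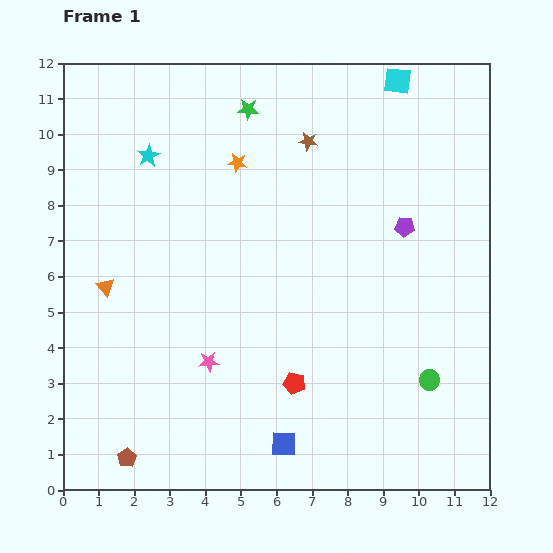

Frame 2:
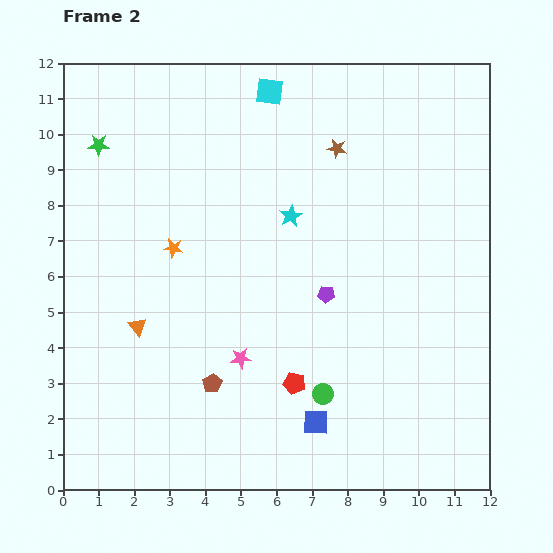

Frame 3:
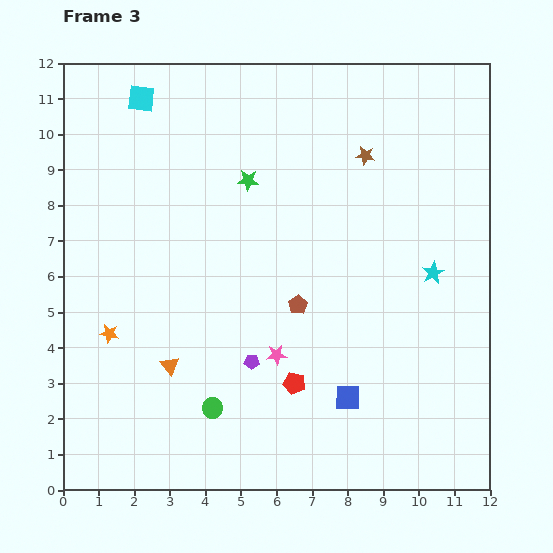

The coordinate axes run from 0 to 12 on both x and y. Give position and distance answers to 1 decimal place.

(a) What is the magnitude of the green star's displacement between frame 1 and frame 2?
4.3

The green star moved from (5.2, 10.7) to (1.0, 9.7), a distance of √(4.2² + 1.0²) ≈ 4.3.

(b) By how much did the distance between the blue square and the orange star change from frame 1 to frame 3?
-1.1

Distance in frame 1: 8.0. Distance in frame 3: 6.9.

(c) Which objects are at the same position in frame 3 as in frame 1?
the red pentagon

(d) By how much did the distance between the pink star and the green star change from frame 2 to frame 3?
-2.2

Distance in frame 2: 7.2. Distance in frame 3: 5.0.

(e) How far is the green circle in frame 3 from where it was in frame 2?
3.1

The green circle moved from (7.3, 2.7) to (4.2, 2.3), a distance of √(3.1² + 0.4²) ≈ 3.1.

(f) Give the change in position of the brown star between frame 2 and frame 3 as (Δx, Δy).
(0.8, -0.2)

The brown star was at (7.7, 9.6) in frame 2 and (8.5, 9.4) in frame 3.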